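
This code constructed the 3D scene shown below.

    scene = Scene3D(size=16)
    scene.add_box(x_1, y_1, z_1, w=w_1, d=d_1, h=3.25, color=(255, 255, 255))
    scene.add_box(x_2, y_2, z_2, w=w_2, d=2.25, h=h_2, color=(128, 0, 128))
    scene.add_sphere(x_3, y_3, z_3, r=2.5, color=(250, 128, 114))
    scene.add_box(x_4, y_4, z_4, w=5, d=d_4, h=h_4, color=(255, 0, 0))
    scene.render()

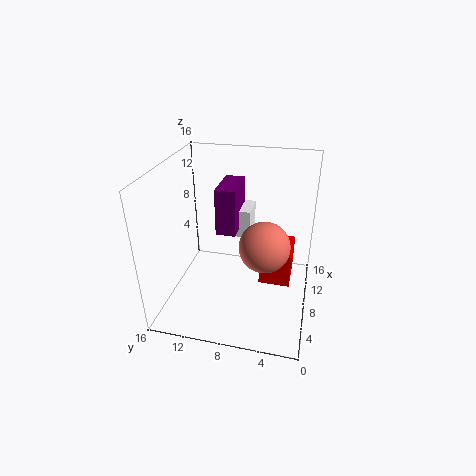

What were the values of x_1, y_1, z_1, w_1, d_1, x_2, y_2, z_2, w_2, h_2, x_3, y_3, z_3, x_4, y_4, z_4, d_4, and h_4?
x_1 = 9.5, y_1 = 7, z_1 = 7.25, w_1 = 3.25, d_1 = 3.25, x_2 = 7.75, y_2 = 8.25, z_2 = 8.25, w_2 = 4.75, h_2 = 5.25, x_3 = 4.5, y_3 = 4.5, z_3 = 9.5, x_4 = 9.5, y_4 = 2, z_4 = 1, d_4 = 3.75, h_4 = 4.25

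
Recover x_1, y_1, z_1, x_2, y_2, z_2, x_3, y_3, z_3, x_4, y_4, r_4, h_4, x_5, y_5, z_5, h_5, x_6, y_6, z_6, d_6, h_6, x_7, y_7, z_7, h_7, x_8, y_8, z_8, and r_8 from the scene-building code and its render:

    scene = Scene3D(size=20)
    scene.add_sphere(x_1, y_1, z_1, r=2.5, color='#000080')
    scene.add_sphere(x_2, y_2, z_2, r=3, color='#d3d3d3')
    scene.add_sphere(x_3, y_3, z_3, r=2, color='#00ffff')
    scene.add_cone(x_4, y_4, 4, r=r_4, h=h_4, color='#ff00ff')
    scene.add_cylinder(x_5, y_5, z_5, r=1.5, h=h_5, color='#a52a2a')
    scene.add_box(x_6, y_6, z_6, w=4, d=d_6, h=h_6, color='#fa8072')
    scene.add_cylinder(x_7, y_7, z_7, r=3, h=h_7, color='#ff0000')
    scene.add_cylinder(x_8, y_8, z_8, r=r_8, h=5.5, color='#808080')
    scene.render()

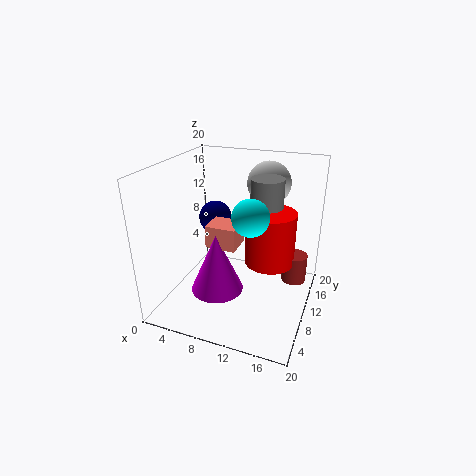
x_1 = 4.5; y_1 = 14.5; z_1 = 10.5; x_2 = 13; y_2 = 14; z_2 = 17; x_3 = 14.5; y_3 = 2; z_3 = 17; x_4 = 8.5; y_4 = 6; r_4 = 3.5; h_4 = 8; x_5 = 18.5; y_5 = 7.5; z_5 = 7; h_5 = 3.5; x_6 = 7; y_6 = 6; z_6 = 10; d_6 = 3.5; h_6 = 3; x_7 = 15.5; y_7 = 6.5; z_7 = 9.5; h_7 = 6.5; x_8 = 14.5; y_8 = 8; z_8 = 14; r_8 = 2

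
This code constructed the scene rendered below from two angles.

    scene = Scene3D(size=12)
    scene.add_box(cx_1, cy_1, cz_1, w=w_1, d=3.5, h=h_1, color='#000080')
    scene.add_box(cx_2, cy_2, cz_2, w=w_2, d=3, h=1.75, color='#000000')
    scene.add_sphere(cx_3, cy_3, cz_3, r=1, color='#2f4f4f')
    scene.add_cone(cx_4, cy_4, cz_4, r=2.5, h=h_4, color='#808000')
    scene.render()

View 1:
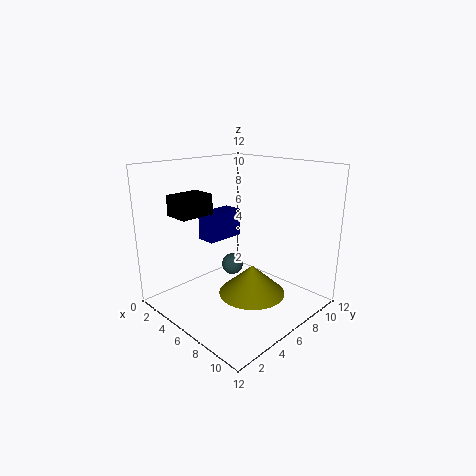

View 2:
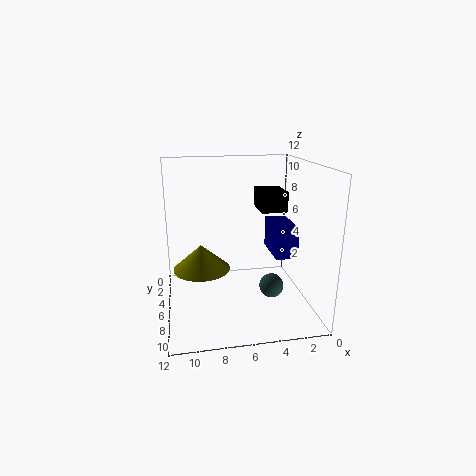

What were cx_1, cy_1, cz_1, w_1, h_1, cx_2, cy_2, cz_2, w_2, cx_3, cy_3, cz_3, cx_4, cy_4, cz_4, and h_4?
cx_1 = 1.75
cy_1 = 5.25
cz_1 = 5
w_1 = 1.75
h_1 = 2.5
cx_2 = 1.5
cy_2 = 2.25
cz_2 = 7.75
w_2 = 2.25
cx_3 = 3.5
cy_3 = 7.75
cz_3 = 2.25
cx_4 = 9
cy_4 = 4.5
cz_4 = 2.75
h_4 = 2.25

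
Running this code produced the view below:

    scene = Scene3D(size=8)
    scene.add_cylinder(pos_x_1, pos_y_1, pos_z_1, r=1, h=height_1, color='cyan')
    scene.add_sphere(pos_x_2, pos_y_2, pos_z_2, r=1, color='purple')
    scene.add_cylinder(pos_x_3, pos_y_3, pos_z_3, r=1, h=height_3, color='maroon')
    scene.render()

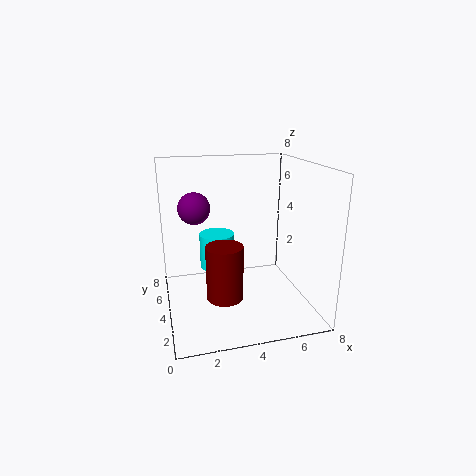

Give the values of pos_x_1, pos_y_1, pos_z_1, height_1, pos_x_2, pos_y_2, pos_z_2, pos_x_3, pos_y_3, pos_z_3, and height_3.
pos_x_1 = 3
pos_y_1 = 5
pos_z_1 = 2
height_1 = 2
pos_x_2 = 2
pos_y_2 = 7
pos_z_2 = 5
pos_x_3 = 3
pos_y_3 = 3
pos_z_3 = 1
height_3 = 3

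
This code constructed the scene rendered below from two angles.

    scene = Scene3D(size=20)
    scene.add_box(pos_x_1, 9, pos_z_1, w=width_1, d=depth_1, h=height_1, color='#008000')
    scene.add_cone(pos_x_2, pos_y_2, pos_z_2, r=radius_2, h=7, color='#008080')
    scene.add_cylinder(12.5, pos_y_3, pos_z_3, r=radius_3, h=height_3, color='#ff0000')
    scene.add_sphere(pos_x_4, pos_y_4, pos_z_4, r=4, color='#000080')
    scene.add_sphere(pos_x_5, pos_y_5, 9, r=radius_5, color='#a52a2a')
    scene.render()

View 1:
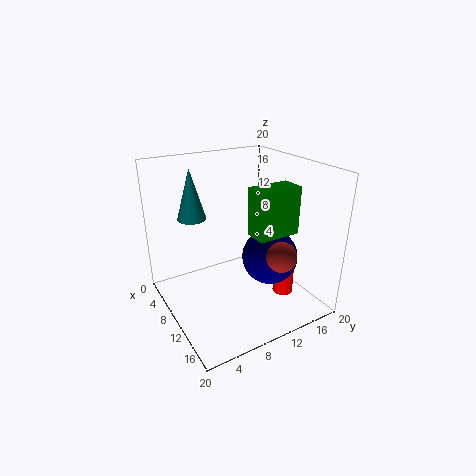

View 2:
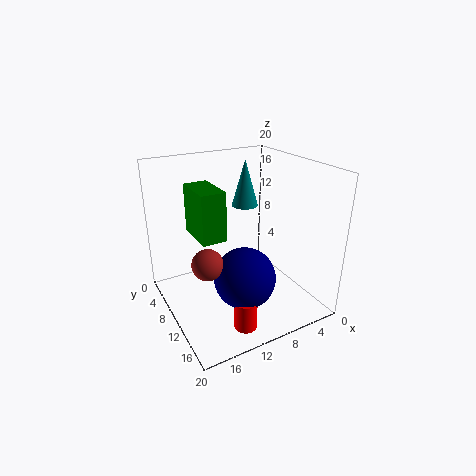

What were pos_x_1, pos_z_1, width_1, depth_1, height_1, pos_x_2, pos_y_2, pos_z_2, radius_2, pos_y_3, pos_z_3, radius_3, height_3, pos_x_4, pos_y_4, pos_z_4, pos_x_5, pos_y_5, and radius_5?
pos_x_1 = 14
pos_z_1 = 12.5
width_1 = 3
depth_1 = 5.5
height_1 = 6
pos_x_2 = 6
pos_y_2 = 5
pos_z_2 = 12.5
radius_2 = 2
pos_y_3 = 16.5
pos_z_3 = 0.5
radius_3 = 1.5
height_3 = 4
pos_x_4 = 11.5
pos_y_4 = 14.5
pos_z_4 = 6.5
pos_x_5 = 16
pos_y_5 = 13
radius_5 = 2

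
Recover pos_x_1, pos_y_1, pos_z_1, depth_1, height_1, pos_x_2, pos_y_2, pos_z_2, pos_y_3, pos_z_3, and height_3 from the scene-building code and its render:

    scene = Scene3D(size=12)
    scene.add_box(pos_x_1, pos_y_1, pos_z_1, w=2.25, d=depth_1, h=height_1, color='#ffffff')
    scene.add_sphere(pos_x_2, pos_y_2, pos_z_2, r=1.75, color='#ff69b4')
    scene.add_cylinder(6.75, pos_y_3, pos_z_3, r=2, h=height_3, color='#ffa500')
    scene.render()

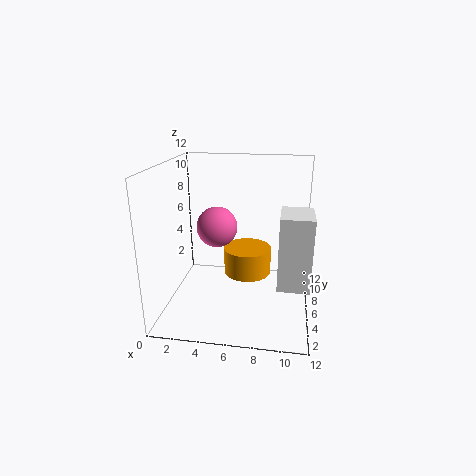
pos_x_1 = 9.5, pos_y_1 = 1, pos_z_1 = 4.25, depth_1 = 3, height_1 = 5.25, pos_x_2 = 4, pos_y_2 = 7, pos_z_2 = 6.5, pos_y_3 = 6.5, pos_z_3 = 2.75, height_3 = 2.25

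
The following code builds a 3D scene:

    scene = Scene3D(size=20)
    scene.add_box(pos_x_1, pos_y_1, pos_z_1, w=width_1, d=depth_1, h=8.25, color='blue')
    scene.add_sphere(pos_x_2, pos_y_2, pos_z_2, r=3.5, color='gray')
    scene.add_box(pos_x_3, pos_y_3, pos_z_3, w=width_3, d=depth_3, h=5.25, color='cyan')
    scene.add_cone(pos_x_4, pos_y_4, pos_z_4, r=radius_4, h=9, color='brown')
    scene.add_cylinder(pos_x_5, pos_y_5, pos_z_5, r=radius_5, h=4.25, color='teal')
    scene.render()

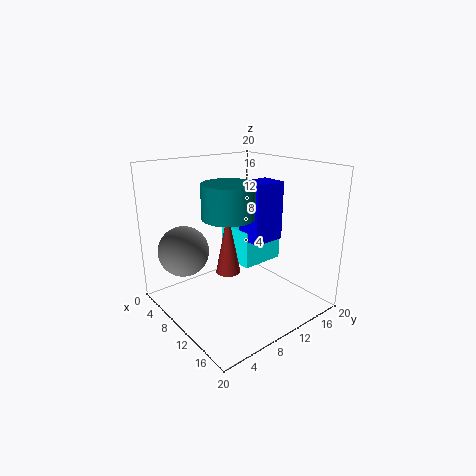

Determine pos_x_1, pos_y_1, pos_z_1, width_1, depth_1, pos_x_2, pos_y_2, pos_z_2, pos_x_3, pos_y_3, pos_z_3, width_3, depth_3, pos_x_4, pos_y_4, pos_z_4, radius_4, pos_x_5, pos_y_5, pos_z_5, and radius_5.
pos_x_1 = 8.75, pos_y_1 = 11.25, pos_z_1 = 9.25, width_1 = 3.75, depth_1 = 4.75, pos_x_2 = 5.75, pos_y_2 = 3.75, pos_z_2 = 8.25, pos_x_3 = 4.75, pos_y_3 = 11, pos_z_3 = 5.25, width_3 = 6, depth_3 = 6.5, pos_x_4 = 9, pos_y_4 = 9, pos_z_4 = 4.75, radius_4 = 1.75, pos_x_5 = 12.5, pos_y_5 = 6.5, pos_z_5 = 14.25, radius_5 = 3.25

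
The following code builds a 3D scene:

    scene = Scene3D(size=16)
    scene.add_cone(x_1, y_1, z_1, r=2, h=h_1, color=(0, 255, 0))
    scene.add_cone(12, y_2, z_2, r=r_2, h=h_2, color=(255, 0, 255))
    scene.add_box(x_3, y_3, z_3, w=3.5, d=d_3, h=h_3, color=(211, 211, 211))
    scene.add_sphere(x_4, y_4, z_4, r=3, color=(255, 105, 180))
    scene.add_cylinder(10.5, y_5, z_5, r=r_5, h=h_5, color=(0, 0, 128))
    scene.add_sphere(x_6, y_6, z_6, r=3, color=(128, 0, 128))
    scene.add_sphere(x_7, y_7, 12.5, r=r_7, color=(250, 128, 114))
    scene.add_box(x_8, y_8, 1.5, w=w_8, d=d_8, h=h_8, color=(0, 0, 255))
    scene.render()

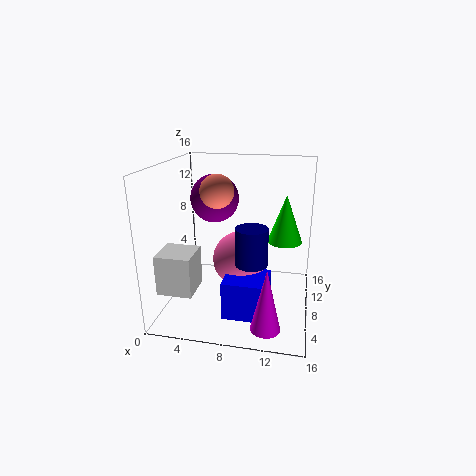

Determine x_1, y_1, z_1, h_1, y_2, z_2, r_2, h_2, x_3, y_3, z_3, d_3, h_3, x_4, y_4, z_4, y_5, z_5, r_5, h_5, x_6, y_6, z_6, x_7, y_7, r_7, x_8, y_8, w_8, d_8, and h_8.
x_1 = 13, y_1 = 10.5, z_1 = 7, h_1 = 5.5, y_2 = 2, z_2 = 1, r_2 = 1.5, h_2 = 6.5, x_3 = 1.5, y_3 = 0.5, z_3 = 4.5, d_3 = 3.5, h_3 = 4, x_4 = 8.5, y_4 = 7, z_4 = 6, y_5 = 2, z_5 = 8, r_5 = 1.5, h_5 = 3.5, x_6 = 4, y_6 = 13, z_6 = 11, x_7 = 5, y_7 = 10.5, r_7 = 2, x_8 = 7.5, y_8 = 2, w_8 = 4.5, d_8 = 4, h_8 = 4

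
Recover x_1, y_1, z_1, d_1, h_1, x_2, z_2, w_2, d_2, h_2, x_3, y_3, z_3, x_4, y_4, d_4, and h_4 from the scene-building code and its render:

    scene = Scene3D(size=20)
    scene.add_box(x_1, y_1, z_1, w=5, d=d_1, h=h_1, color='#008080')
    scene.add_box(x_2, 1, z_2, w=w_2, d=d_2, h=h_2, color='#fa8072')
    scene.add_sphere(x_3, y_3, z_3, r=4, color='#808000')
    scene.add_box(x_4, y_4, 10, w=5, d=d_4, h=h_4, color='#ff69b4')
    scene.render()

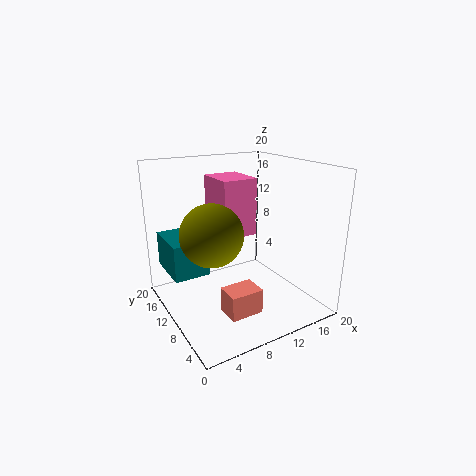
x_1 = 1
y_1 = 11
z_1 = 5
d_1 = 7
h_1 = 5
x_2 = 4
z_2 = 4
w_2 = 4
d_2 = 3
h_2 = 3
x_3 = 5
y_3 = 8
z_3 = 12
x_4 = 8
y_4 = 10
d_4 = 6
h_4 = 8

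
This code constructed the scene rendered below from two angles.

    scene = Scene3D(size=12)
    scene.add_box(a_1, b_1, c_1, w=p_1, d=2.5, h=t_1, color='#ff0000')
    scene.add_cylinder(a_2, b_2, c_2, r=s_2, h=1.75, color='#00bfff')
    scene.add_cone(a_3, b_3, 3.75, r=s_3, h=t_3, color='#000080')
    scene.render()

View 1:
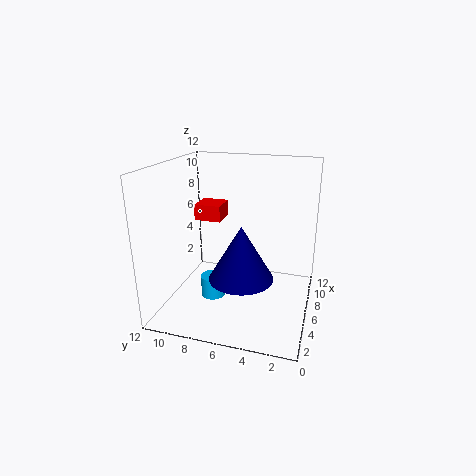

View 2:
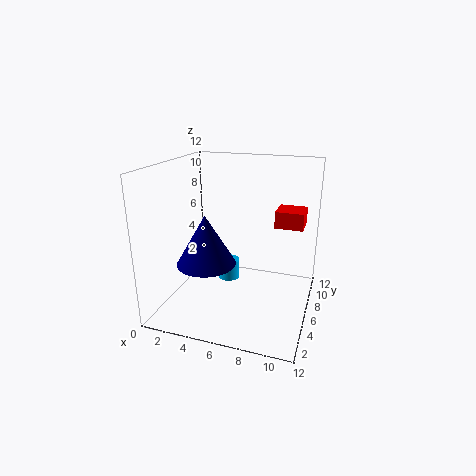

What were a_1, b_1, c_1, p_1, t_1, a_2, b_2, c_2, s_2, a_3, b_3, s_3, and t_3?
a_1 = 8.5, b_1 = 8.5, c_1 = 6.25, p_1 = 2.5, t_1 = 1.5, a_2 = 4.5, b_2 = 7.75, c_2 = 1.25, s_2 = 1, a_3 = 3.5, b_3 = 5, s_3 = 2.5, t_3 = 4.25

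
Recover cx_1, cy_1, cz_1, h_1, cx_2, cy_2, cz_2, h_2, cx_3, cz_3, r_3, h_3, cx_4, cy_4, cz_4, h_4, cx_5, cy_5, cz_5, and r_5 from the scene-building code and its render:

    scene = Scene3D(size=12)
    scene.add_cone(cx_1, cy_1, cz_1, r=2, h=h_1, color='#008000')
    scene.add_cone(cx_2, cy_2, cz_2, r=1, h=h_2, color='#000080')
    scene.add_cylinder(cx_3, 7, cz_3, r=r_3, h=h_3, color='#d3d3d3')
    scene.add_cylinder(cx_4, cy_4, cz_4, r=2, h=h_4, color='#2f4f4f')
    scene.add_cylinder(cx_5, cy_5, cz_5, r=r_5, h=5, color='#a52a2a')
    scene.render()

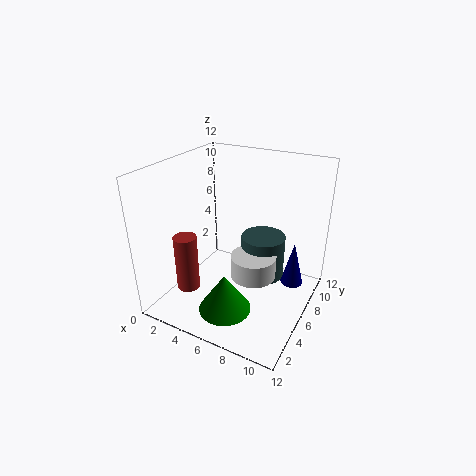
cx_1 = 7
cy_1 = 2
cz_1 = 2
h_1 = 3
cx_2 = 10
cy_2 = 9
cz_2 = 1
h_2 = 4
cx_3 = 7
cz_3 = 2
r_3 = 2
h_3 = 2
cx_4 = 7
cy_4 = 9
cz_4 = 1
h_4 = 4
cx_5 = 2
cy_5 = 4
cz_5 = 1
r_5 = 1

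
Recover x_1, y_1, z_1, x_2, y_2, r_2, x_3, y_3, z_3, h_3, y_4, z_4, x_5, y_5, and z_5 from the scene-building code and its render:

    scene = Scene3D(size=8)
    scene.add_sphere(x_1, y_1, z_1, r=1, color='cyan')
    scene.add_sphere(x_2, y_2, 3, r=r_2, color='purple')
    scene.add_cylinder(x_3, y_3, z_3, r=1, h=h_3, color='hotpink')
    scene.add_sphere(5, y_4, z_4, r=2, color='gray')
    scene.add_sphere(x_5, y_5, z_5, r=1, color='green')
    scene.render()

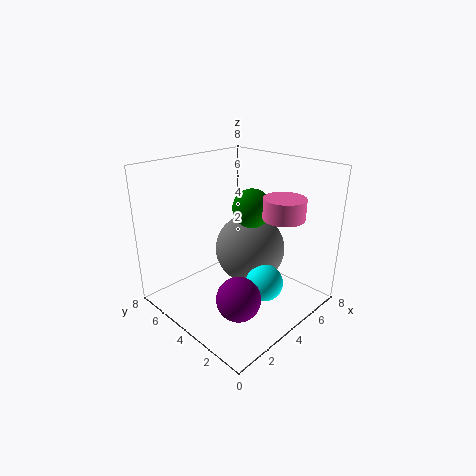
x_1 = 4, y_1 = 2, z_1 = 2, x_2 = 1, y_2 = 1, r_2 = 1, x_3 = 4, y_3 = 1, z_3 = 6, h_3 = 1, y_4 = 4, z_4 = 3, x_5 = 4, y_5 = 3, z_5 = 6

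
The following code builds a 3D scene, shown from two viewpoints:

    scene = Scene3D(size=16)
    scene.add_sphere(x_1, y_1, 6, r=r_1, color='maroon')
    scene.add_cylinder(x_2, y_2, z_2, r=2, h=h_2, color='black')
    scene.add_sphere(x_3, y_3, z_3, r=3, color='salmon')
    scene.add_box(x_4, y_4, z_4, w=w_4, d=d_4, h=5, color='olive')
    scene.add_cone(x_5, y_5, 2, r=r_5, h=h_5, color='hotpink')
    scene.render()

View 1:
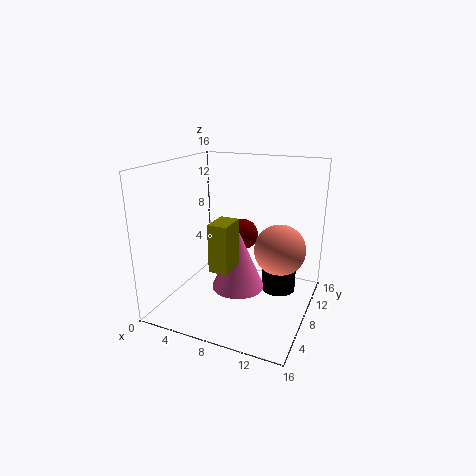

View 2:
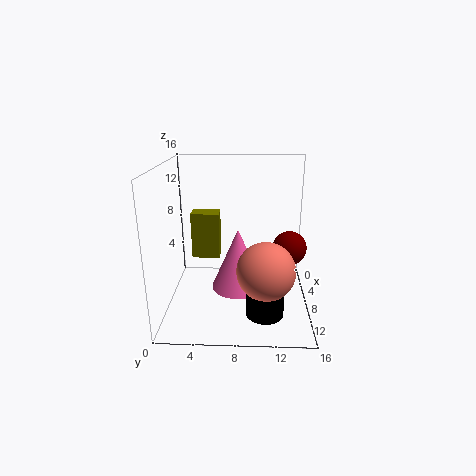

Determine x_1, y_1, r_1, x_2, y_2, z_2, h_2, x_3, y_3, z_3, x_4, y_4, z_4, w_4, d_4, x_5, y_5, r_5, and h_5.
x_1 = 6
y_1 = 14
r_1 = 2
x_2 = 12
y_2 = 11
z_2 = 1
h_2 = 4
x_3 = 12
y_3 = 11
z_3 = 6
x_4 = 7
y_4 = 3
z_4 = 6
w_4 = 2
d_4 = 3
x_5 = 8
y_5 = 8
r_5 = 3
h_5 = 7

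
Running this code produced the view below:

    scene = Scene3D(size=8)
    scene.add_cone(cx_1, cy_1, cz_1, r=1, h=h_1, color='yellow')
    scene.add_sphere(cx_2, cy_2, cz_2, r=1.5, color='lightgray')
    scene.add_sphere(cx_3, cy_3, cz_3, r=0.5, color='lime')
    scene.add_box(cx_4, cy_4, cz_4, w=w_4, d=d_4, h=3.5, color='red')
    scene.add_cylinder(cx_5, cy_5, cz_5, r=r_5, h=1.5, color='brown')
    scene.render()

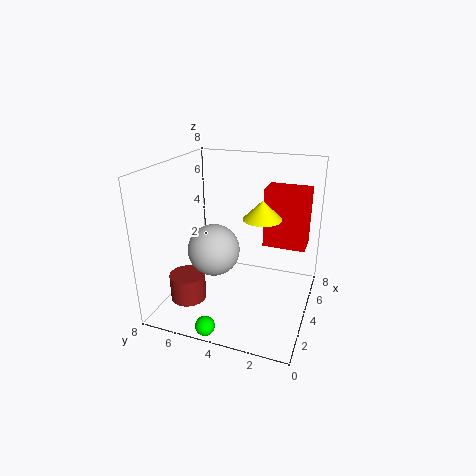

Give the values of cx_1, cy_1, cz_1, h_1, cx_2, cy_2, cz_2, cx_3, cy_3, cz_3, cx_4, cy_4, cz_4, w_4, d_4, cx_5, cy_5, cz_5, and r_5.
cx_1 = 3.5; cy_1 = 2.5; cz_1 = 5.5; h_1 = 1; cx_2 = 4; cy_2 = 5.5; cz_2 = 3; cx_3 = 0.5; cy_3 = 4.5; cz_3 = 0.5; cx_4 = 5.5; cy_4 = 0.5; cz_4 = 3; w_4 = 1.5; d_4 = 2.5; cx_5 = 2.5; cy_5 = 6.5; cz_5 = 0.5; r_5 = 1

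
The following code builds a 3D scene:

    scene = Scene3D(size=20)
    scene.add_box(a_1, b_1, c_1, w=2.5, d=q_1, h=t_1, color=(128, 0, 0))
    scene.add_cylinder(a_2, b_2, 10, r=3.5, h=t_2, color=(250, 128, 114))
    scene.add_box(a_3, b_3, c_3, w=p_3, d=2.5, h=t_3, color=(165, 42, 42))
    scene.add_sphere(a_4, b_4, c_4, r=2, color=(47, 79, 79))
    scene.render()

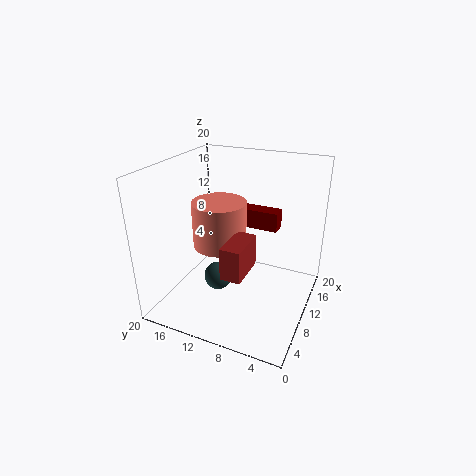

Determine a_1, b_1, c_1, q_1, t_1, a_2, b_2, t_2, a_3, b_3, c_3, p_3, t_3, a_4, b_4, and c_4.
a_1 = 16.5, b_1 = 6.5, c_1 = 8.5, q_1 = 7, t_1 = 3, a_2 = 7.5, b_2 = 11.5, t_2 = 6, a_3 = 1.5, b_3 = 6, c_3 = 9, p_3 = 5, t_3 = 4, a_4 = 8.5, b_4 = 12.5, c_4 = 4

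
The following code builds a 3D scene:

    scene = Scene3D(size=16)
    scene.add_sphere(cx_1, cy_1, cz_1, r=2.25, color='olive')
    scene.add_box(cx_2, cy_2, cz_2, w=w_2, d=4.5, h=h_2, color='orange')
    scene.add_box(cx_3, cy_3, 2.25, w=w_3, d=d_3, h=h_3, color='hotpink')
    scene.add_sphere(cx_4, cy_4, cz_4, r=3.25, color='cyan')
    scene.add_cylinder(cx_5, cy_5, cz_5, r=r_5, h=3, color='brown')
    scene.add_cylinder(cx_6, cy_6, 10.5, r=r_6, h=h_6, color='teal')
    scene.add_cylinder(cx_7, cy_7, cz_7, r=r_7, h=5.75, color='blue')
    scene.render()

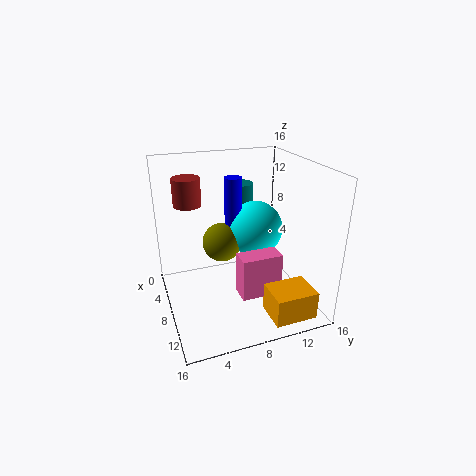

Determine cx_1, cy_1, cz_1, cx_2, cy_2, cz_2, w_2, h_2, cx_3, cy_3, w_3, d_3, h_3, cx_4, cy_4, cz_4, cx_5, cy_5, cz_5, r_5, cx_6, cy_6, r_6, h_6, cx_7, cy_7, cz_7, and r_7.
cx_1 = 6
cy_1 = 6.75
cz_1 = 6.75
cx_2 = 12.5
cy_2 = 9.25
cz_2 = 1.5
w_2 = 3.5
h_2 = 3
cx_3 = 9.5
cy_3 = 7.25
w_3 = 2.25
d_3 = 4.5
h_3 = 4.75
cx_4 = 6.25
cy_4 = 10.75
cz_4 = 8
cx_5 = 6
cy_5 = 3
cz_5 = 11.75
r_5 = 1.5
cx_6 = 4
cy_6 = 9.75
r_6 = 1.5
h_6 = 2.5
cx_7 = 5.75
cy_7 = 8.25
cz_7 = 8.5
r_7 = 1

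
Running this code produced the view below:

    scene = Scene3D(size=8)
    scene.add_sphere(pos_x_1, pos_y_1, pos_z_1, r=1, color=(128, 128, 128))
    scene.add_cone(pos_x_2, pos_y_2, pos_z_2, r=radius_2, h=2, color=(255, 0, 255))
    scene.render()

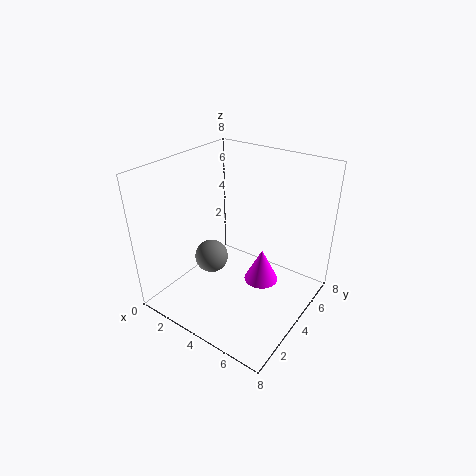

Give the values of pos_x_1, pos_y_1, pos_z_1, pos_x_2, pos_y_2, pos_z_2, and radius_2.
pos_x_1 = 2, pos_y_1 = 4, pos_z_1 = 2, pos_x_2 = 5, pos_y_2 = 5, pos_z_2 = 1, radius_2 = 1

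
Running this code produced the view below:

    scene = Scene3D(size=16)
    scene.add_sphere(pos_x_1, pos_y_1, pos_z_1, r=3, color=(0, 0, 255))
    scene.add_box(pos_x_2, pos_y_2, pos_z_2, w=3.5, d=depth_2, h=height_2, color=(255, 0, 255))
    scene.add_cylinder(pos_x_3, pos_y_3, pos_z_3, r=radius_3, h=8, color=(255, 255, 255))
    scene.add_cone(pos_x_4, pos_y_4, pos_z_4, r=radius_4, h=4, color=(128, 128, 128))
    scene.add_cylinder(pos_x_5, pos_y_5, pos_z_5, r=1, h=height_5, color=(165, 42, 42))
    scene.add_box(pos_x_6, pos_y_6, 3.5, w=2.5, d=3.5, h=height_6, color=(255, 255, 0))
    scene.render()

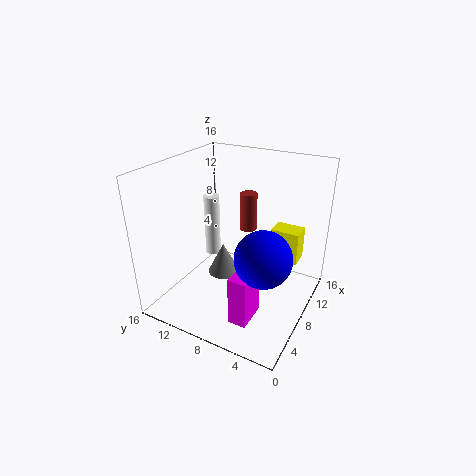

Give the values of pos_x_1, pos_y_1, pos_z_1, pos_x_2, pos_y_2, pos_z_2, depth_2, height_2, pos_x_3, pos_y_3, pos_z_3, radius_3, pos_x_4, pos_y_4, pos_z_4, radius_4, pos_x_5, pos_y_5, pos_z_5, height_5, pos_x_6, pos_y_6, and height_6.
pos_x_1 = 6
pos_y_1 = 4
pos_z_1 = 7.5
pos_x_2 = 3
pos_y_2 = 4.5
pos_z_2 = 0.5
depth_2 = 2
height_2 = 5.5
pos_x_3 = 12
pos_y_3 = 14
pos_z_3 = 2.5
radius_3 = 1
pos_x_4 = 10.5
pos_y_4 = 11.5
pos_z_4 = 1
radius_4 = 2
pos_x_5 = 11.5
pos_y_5 = 8.5
pos_z_5 = 7.5
height_5 = 4.5
pos_x_6 = 12.5
pos_y_6 = 2.5
height_6 = 4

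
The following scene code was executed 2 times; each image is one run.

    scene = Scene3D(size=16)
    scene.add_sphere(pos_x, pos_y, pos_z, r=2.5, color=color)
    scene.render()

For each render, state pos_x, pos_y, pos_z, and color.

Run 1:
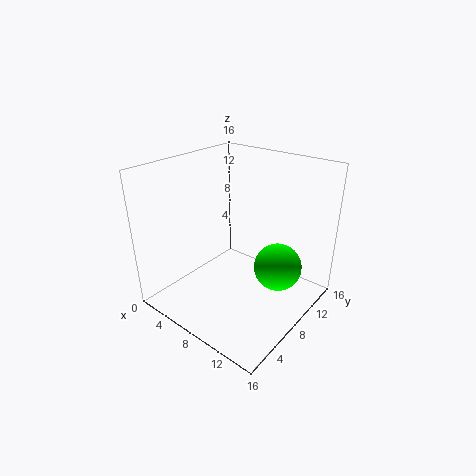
pos_x = 13, pos_y = 8.5, pos_z = 6, color = 'lime'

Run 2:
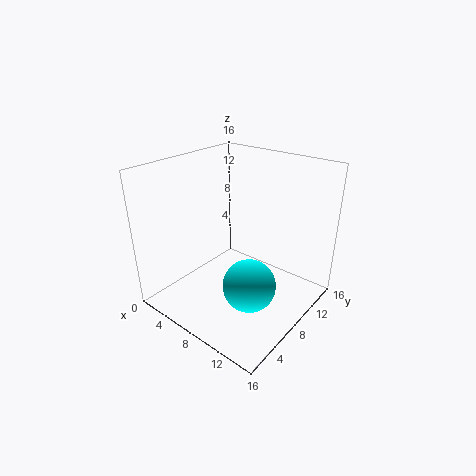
pos_x = 13, pos_y = 3.5, pos_z = 6.5, color = 'cyan'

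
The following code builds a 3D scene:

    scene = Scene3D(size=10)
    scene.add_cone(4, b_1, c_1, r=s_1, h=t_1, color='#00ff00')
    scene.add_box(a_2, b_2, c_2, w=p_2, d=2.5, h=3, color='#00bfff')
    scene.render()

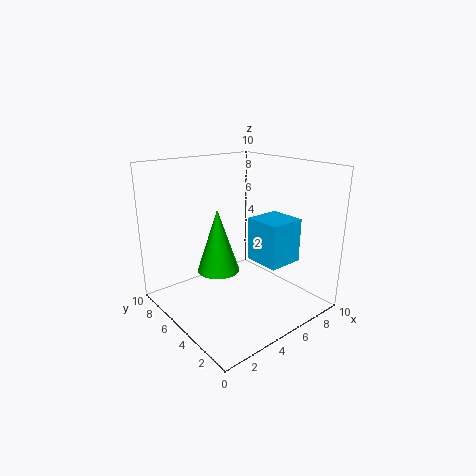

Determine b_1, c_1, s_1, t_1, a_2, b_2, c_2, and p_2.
b_1 = 6; c_1 = 2.5; s_1 = 1.5; t_1 = 4.5; a_2 = 5.5; b_2 = 2; c_2 = 3.5; p_2 = 2.5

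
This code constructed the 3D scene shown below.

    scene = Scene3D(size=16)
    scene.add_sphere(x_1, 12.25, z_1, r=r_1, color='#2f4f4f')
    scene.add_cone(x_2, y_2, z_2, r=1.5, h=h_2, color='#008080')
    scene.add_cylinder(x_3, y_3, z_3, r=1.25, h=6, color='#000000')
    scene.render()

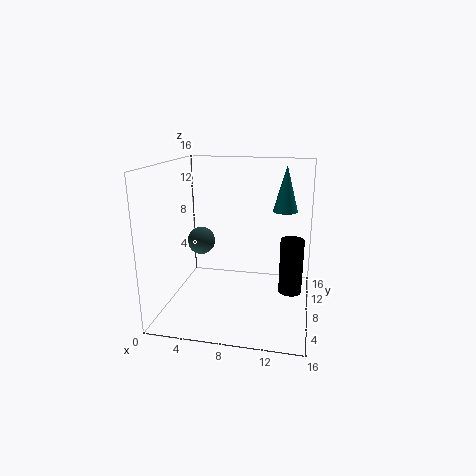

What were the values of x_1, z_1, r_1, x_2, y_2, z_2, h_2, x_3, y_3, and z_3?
x_1 = 2.25, z_1 = 5.75, r_1 = 1.75, x_2 = 12.75, y_2 = 13, z_2 = 10, h_2 = 5.5, x_3 = 14, y_3 = 7.25, z_3 = 2.5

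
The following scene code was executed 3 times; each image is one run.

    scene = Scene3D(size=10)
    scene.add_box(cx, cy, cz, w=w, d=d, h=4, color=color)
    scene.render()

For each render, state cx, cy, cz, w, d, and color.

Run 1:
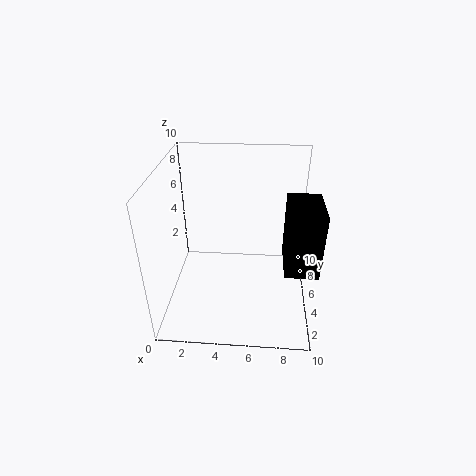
cx = 8, cy = 1, cz = 5, w = 2, d = 3, color = 'black'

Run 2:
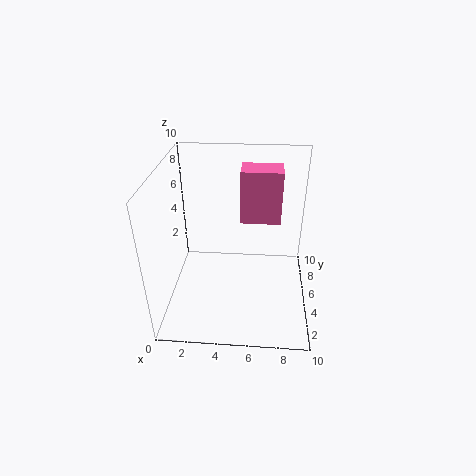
cx = 5, cy = 7, cz = 5, w = 3, d = 2, color = 'hotpink'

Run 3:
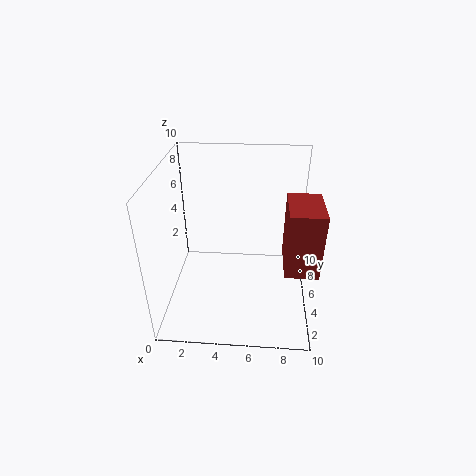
cx = 8, cy = 1, cz = 5, w = 2, d = 3, color = 'brown'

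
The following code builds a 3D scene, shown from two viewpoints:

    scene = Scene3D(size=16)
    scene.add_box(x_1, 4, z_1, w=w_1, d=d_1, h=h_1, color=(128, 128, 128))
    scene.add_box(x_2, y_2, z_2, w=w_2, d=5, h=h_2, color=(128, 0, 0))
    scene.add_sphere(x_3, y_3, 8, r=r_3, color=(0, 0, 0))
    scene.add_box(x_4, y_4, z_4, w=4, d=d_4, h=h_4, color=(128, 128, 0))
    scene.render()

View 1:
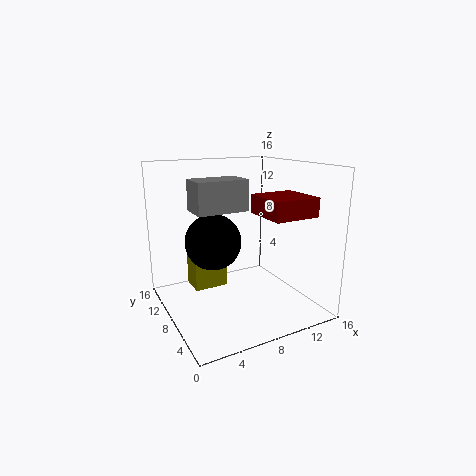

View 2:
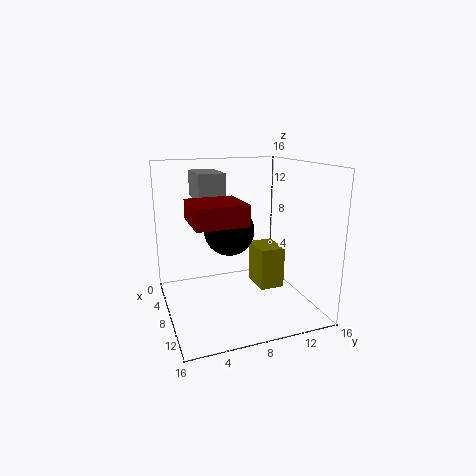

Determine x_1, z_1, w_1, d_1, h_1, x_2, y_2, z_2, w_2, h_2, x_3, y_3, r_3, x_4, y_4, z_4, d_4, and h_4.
x_1 = 2; z_1 = 12; w_1 = 5; d_1 = 3; h_1 = 3; x_2 = 9; y_2 = 2; z_2 = 11; w_2 = 5; h_2 = 2; x_3 = 5; y_3 = 8; r_3 = 3; x_4 = 4; y_4 = 11; z_4 = 1; d_4 = 3; h_4 = 5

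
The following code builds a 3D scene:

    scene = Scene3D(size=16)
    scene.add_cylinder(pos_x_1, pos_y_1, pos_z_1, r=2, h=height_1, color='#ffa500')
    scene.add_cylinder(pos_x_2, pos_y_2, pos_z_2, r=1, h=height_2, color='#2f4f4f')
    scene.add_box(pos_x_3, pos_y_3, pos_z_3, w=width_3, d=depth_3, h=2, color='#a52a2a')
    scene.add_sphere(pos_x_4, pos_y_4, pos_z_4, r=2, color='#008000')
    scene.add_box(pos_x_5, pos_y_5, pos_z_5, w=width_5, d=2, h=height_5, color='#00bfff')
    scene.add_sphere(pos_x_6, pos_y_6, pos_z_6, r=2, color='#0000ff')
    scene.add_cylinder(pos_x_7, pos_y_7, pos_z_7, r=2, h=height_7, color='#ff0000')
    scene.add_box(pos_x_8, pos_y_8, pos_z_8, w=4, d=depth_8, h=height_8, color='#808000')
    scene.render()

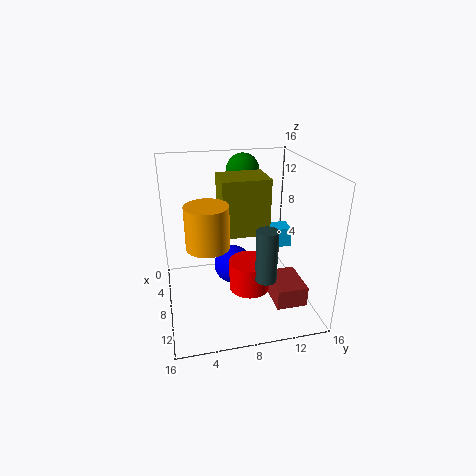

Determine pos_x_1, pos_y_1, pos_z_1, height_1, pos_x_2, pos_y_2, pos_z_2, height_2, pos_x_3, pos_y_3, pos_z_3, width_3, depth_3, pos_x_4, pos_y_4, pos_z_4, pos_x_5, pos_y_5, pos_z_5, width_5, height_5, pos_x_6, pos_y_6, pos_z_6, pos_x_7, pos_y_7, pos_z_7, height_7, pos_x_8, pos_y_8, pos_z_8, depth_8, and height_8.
pos_x_1 = 13, pos_y_1 = 4, pos_z_1 = 10, height_1 = 4, pos_x_2 = 15, pos_y_2 = 9, pos_z_2 = 7, height_2 = 5, pos_x_3 = 12, pos_y_3 = 10, pos_z_3 = 4, width_3 = 4, depth_3 = 3, pos_x_4 = 2, pos_y_4 = 10, pos_z_4 = 14, pos_x_5 = 9, pos_y_5 = 11, pos_z_5 = 8, width_5 = 2, height_5 = 2, pos_x_6 = 10, pos_y_6 = 7, pos_z_6 = 6, pos_x_7 = 13, pos_y_7 = 8, pos_z_7 = 5, height_7 = 3, pos_x_8 = 6, pos_y_8 = 6, pos_z_8 = 9, depth_8 = 5, height_8 = 6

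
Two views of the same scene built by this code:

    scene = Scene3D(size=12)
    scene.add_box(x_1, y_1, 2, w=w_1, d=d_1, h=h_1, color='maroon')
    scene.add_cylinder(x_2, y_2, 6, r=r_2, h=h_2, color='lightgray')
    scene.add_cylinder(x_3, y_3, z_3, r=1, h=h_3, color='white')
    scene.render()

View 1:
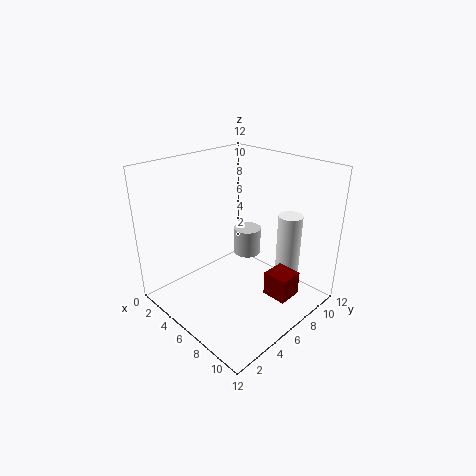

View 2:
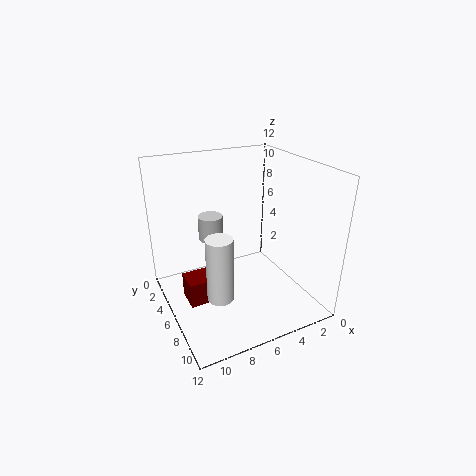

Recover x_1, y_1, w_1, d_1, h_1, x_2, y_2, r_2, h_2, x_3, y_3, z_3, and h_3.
x_1 = 9
y_1 = 6
w_1 = 2
d_1 = 2
h_1 = 2
x_2 = 8
y_2 = 5
r_2 = 1
h_2 = 2
x_3 = 9
y_3 = 9
z_3 = 3
h_3 = 5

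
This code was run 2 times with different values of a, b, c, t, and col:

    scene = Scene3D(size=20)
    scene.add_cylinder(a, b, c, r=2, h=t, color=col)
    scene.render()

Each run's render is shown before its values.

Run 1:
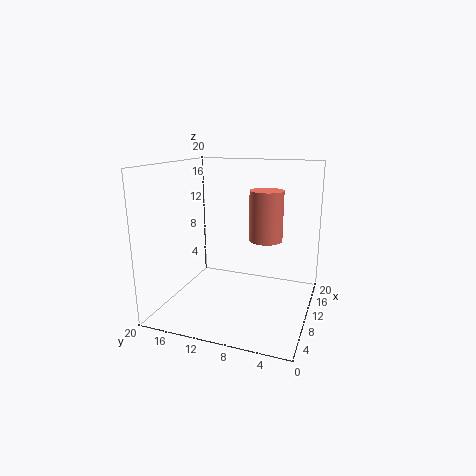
a = 6, b = 5, c = 11.5, t = 6, col = 'salmon'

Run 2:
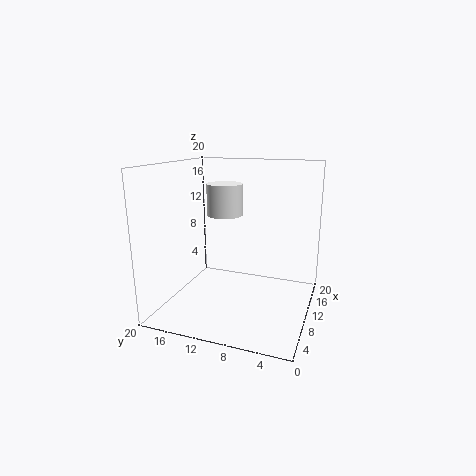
a = 3, b = 9, c = 15, t = 3.5, col = 'white'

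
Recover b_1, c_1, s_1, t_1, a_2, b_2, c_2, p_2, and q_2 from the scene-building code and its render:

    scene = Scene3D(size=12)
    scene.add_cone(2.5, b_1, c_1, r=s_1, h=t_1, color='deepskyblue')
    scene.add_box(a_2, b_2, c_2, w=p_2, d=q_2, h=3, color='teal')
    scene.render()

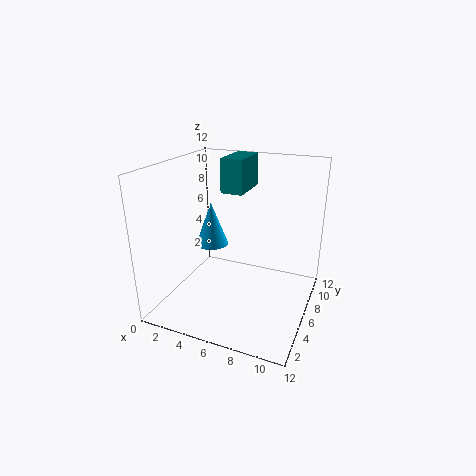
b_1 = 8, c_1 = 4, s_1 = 1.5, t_1 = 4, a_2 = 3.5, b_2 = 8, c_2 = 9, p_2 = 2, q_2 = 4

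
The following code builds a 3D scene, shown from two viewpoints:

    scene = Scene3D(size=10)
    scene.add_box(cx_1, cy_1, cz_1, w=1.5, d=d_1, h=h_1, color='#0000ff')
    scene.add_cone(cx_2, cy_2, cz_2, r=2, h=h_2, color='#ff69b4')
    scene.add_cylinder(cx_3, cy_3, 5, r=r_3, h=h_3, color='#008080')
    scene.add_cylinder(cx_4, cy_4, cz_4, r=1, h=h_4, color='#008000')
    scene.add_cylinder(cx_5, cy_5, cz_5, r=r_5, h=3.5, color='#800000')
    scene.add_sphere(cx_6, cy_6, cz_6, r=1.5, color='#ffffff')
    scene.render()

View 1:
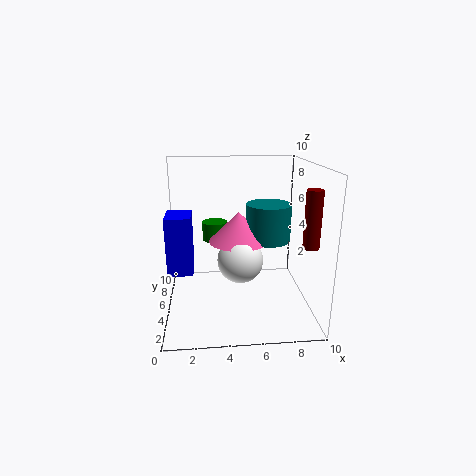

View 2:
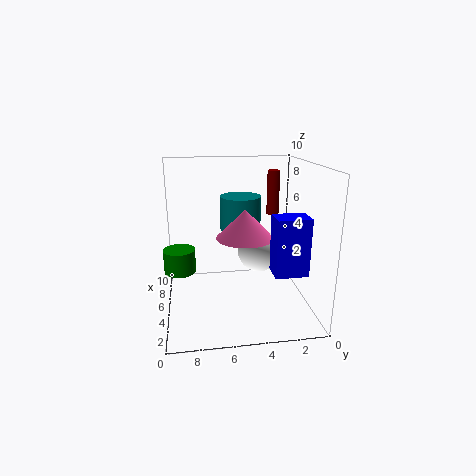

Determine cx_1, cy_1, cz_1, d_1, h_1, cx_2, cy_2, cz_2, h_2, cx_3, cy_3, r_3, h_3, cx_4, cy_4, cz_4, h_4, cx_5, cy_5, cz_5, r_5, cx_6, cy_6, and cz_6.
cx_1 = 0.5; cy_1 = 1.5; cz_1 = 4; d_1 = 2; h_1 = 3.5; cx_2 = 5; cy_2 = 4.5; cz_2 = 5; h_2 = 2; cx_3 = 7; cy_3 = 4.5; r_3 = 1.5; h_3 = 2.5; cx_4 = 3.5; cy_4 = 9; cz_4 = 3.5; h_4 = 1.5; cx_5 = 9; cy_5 = 1.5; cz_5 = 5.5; r_5 = 0.5; cx_6 = 5; cy_6 = 3.5; cz_6 = 4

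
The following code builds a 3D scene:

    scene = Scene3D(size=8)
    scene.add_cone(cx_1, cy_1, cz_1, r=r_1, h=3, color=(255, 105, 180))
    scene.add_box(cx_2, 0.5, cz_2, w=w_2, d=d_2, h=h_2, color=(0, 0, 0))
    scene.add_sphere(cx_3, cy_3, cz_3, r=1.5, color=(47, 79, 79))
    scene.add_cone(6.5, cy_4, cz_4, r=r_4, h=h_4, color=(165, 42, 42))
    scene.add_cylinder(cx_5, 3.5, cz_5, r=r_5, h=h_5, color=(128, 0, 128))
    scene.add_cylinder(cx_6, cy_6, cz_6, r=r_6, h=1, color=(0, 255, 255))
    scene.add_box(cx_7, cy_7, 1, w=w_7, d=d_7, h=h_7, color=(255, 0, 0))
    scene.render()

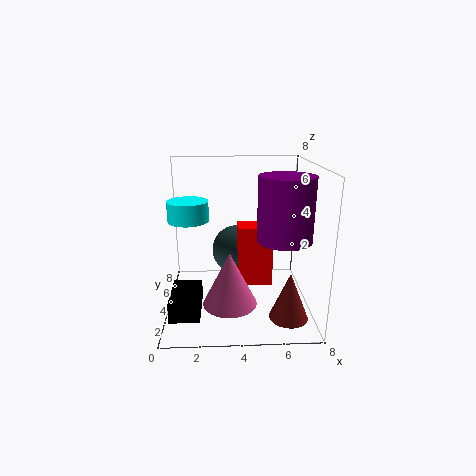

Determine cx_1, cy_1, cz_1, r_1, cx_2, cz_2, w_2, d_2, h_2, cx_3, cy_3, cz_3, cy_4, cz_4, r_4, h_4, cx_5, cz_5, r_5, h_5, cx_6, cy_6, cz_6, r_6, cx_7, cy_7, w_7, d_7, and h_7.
cx_1 = 3.5, cy_1 = 3, cz_1 = 0.5, r_1 = 1.5, cx_2 = 0.5, cz_2 = 1, w_2 = 1.5, d_2 = 2.5, h_2 = 1, cx_3 = 4, cy_3 = 6, cz_3 = 2.5, cy_4 = 1.5, cz_4 = 0.5, r_4 = 1, h_4 = 2.5, cx_5 = 6.5, cz_5 = 4, r_5 = 1.5, h_5 = 3.5, cx_6 = 1.5, cy_6 = 2.5, cz_6 = 5.5, r_6 = 1, cx_7 = 4, cy_7 = 4, w_7 = 2, d_7 = 1.5, h_7 = 3.5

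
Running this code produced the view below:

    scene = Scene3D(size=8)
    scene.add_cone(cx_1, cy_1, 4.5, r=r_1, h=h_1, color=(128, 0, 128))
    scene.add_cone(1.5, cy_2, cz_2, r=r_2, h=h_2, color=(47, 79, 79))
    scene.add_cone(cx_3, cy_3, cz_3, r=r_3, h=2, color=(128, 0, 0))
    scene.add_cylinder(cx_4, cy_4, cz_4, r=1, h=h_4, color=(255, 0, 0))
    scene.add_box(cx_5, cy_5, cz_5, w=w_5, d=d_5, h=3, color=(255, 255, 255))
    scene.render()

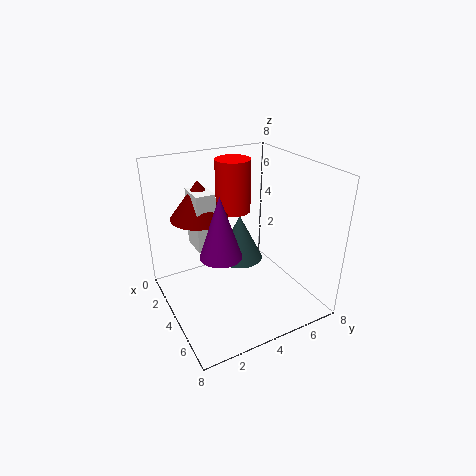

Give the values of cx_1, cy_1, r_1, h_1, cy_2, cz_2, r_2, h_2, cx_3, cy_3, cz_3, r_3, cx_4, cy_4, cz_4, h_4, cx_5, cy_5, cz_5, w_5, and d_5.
cx_1 = 6; cy_1 = 2; r_1 = 1; h_1 = 3; cy_2 = 5.5; cz_2 = 1; r_2 = 1.5; h_2 = 3; cx_3 = 3.5; cy_3 = 2; cz_3 = 5.5; r_3 = 1.5; cx_4 = 2.5; cy_4 = 4.5; cz_4 = 5; h_4 = 3; cx_5 = 3; cy_5 = 1.5; cz_5 = 4; w_5 = 1.5; d_5 = 1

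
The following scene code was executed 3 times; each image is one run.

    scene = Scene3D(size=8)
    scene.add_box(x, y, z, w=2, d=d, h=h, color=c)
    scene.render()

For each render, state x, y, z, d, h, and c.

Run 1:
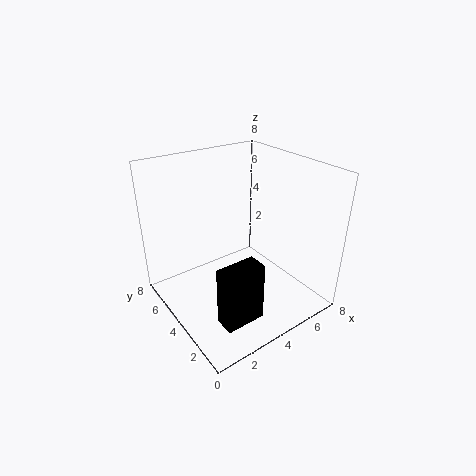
x = 1, y = 0.5, z = 1.5, d = 1, h = 3, c = 'black'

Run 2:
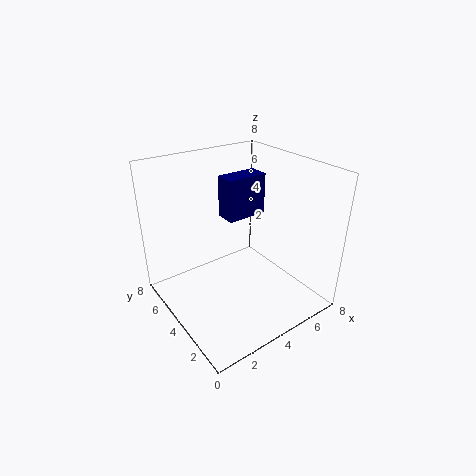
x = 2.5, y = 2.5, z = 6, d = 1, h = 2, c = 'navy'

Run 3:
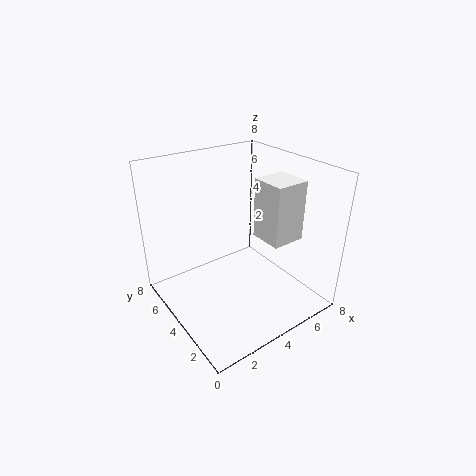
x = 5.5, y = 2.5, z = 3.5, d = 2, h = 3.5, c = 'white'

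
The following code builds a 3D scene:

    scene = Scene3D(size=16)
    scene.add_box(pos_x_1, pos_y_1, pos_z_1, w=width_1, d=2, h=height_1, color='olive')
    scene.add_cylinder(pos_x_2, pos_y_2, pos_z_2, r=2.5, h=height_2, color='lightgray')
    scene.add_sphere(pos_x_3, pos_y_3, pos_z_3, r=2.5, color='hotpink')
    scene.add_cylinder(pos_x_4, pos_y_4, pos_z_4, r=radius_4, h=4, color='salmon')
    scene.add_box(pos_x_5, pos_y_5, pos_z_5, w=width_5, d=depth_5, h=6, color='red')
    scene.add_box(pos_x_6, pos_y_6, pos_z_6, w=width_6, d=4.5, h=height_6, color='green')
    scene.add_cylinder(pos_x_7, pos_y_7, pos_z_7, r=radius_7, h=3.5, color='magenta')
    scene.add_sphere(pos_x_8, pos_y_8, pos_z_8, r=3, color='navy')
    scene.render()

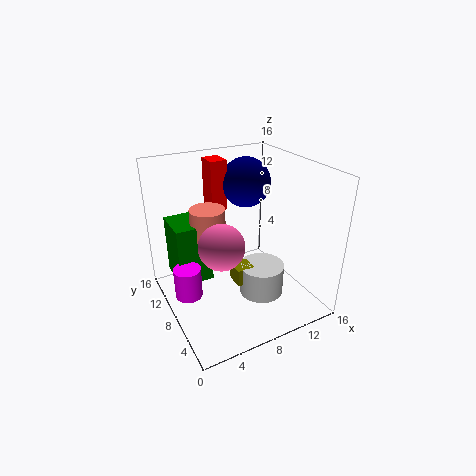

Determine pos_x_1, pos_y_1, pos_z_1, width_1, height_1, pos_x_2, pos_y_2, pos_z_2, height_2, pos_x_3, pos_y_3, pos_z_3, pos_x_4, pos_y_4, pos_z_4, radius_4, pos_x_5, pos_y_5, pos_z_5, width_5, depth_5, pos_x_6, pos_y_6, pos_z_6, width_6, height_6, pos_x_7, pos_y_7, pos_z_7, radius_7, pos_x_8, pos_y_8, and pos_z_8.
pos_x_1 = 7; pos_y_1 = 6; pos_z_1 = 3; width_1 = 2; height_1 = 2; pos_x_2 = 10; pos_y_2 = 6; pos_z_2 = 1.5; height_2 = 3.5; pos_x_3 = 5.5; pos_y_3 = 7; pos_z_3 = 8; pos_x_4 = 5.5; pos_y_4 = 10.5; pos_z_4 = 7; radius_4 = 2; pos_x_5 = 7; pos_y_5 = 12.5; pos_z_5 = 9.5; width_5 = 2; depth_5 = 2.5; pos_x_6 = 1.5; pos_y_6 = 9.5; pos_z_6 = 2.5; width_6 = 4; height_6 = 7; pos_x_7 = 2; pos_y_7 = 8.5; pos_z_7 = 2; radius_7 = 1.5; pos_x_8 = 11.5; pos_y_8 = 12.5; pos_z_8 = 12.5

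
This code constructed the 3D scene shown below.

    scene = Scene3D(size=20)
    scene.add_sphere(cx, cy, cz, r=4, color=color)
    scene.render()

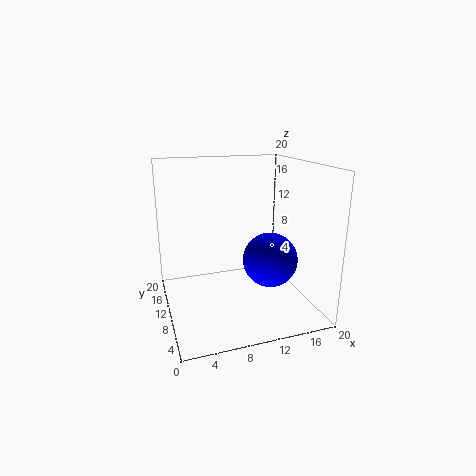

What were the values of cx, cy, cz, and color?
cx = 15
cy = 10
cz = 6
color = 'blue'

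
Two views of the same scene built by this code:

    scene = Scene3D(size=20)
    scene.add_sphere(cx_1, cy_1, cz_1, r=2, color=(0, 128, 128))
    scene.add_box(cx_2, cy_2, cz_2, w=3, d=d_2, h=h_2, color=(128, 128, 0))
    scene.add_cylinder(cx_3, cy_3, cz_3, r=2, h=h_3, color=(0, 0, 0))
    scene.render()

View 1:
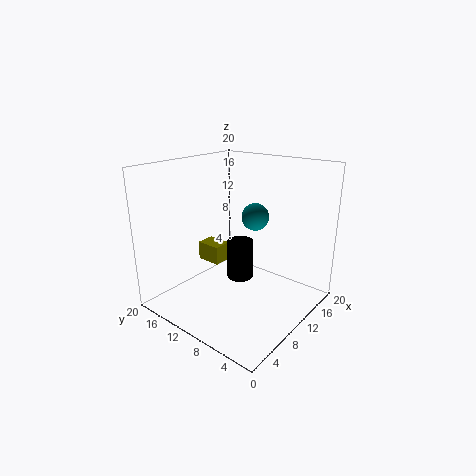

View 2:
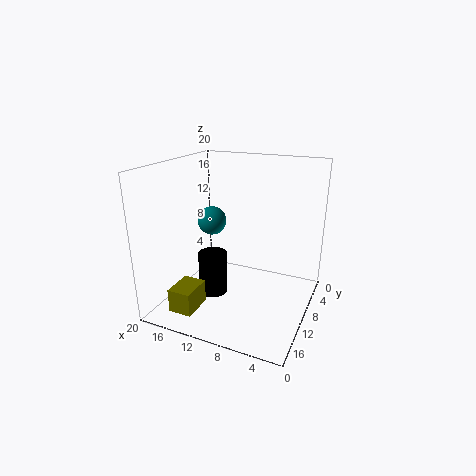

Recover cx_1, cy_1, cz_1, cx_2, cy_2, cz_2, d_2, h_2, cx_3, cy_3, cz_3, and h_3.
cx_1 = 14
cy_1 = 10
cz_1 = 12
cx_2 = 12
cy_2 = 16
cz_2 = 3
d_2 = 4
h_2 = 3
cx_3 = 13
cy_3 = 12
cz_3 = 2
h_3 = 6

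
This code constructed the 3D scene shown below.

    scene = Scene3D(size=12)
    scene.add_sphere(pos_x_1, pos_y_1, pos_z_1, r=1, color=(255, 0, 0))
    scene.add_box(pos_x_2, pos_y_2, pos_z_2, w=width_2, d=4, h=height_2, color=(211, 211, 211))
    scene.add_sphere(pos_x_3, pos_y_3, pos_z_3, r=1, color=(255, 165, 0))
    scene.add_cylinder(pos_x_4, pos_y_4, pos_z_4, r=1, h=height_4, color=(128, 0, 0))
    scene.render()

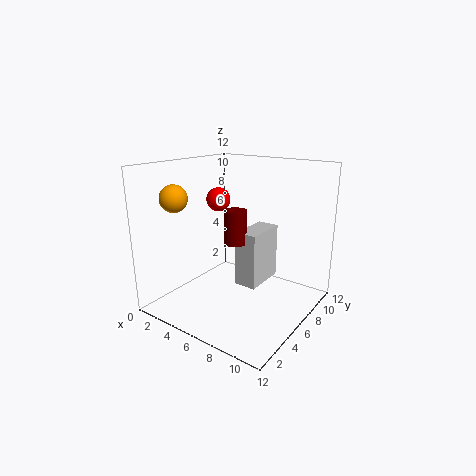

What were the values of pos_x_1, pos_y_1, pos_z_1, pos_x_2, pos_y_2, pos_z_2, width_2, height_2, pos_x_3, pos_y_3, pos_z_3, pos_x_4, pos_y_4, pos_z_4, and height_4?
pos_x_1 = 4
pos_y_1 = 6
pos_z_1 = 9
pos_x_2 = 5
pos_y_2 = 7
pos_z_2 = 1
width_2 = 2
height_2 = 5
pos_x_3 = 4
pos_y_3 = 1
pos_z_3 = 10
pos_x_4 = 5
pos_y_4 = 7
pos_z_4 = 5
height_4 = 3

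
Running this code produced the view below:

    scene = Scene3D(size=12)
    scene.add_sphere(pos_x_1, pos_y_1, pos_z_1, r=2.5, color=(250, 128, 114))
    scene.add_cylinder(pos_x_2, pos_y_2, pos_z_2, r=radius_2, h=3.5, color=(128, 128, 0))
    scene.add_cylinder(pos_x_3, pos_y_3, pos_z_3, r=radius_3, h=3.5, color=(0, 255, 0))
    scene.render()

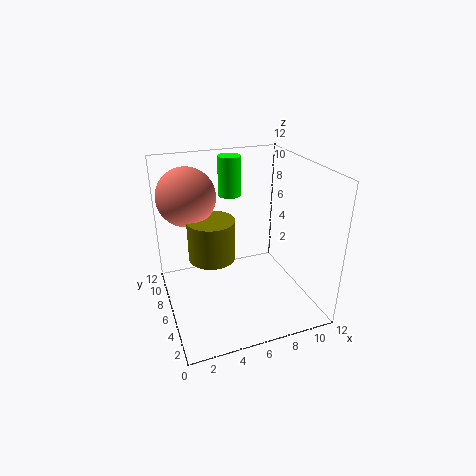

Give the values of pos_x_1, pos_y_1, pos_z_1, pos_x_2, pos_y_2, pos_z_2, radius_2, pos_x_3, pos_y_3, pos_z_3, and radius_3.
pos_x_1 = 2.5
pos_y_1 = 9
pos_z_1 = 9
pos_x_2 = 4
pos_y_2 = 7
pos_z_2 = 4
radius_2 = 2
pos_x_3 = 6.5
pos_y_3 = 9.5
pos_z_3 = 8.5
radius_3 = 1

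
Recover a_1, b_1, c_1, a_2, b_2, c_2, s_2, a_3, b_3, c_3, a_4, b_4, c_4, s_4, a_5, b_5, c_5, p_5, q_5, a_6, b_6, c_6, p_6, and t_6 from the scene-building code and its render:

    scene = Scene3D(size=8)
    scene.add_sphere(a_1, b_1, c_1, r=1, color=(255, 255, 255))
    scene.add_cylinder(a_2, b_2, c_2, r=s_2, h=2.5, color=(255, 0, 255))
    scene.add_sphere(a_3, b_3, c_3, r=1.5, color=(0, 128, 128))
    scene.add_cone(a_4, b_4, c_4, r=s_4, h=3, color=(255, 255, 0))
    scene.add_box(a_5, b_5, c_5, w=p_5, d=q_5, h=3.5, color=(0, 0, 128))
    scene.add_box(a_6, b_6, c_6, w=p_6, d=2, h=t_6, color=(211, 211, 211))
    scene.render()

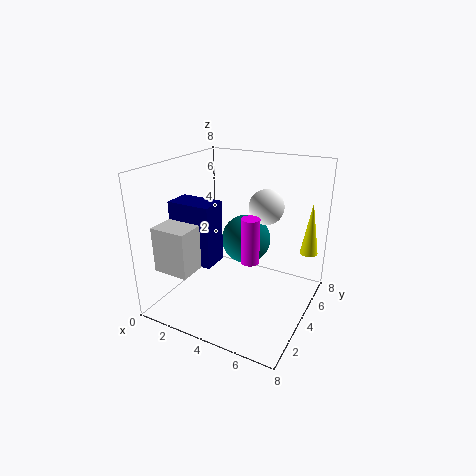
a_1 = 5; b_1 = 5.5; c_1 = 5.5; a_2 = 5; b_2 = 3.5; c_2 = 3; s_2 = 0.5; a_3 = 3.5; b_3 = 6; c_3 = 3; a_4 = 7.5; b_4 = 6; c_4 = 3; s_4 = 0.5; a_5 = 0.5; b_5 = 2.5; c_5 = 2.5; p_5 = 2.5; q_5 = 1.5; a_6 = 0.5; b_6 = 1; c_6 = 2.5; p_6 = 2; t_6 = 2.5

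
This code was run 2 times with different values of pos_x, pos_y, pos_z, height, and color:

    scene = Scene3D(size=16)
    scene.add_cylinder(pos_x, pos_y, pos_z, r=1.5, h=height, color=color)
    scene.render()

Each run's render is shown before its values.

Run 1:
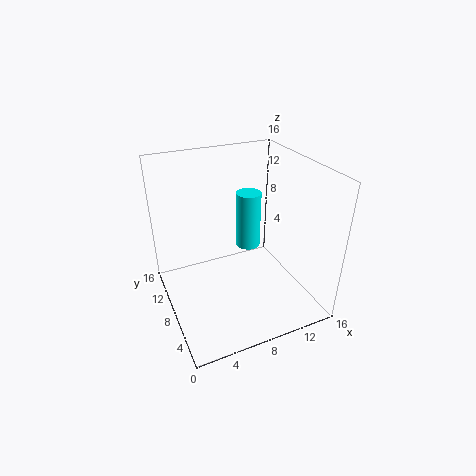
pos_x = 11, pos_y = 11.5, pos_z = 4.5, height = 7, color = 'cyan'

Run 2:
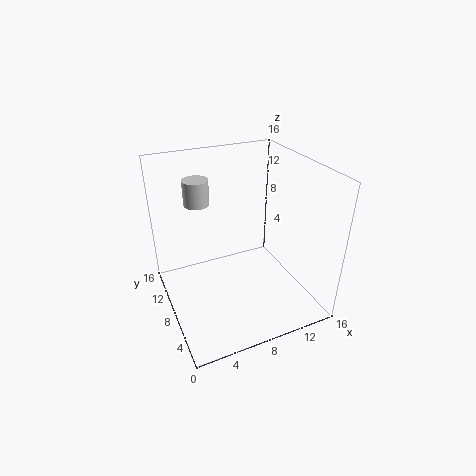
pos_x = 5, pos_y = 13, pos_z = 10.5, height = 3, color = 'lightgray'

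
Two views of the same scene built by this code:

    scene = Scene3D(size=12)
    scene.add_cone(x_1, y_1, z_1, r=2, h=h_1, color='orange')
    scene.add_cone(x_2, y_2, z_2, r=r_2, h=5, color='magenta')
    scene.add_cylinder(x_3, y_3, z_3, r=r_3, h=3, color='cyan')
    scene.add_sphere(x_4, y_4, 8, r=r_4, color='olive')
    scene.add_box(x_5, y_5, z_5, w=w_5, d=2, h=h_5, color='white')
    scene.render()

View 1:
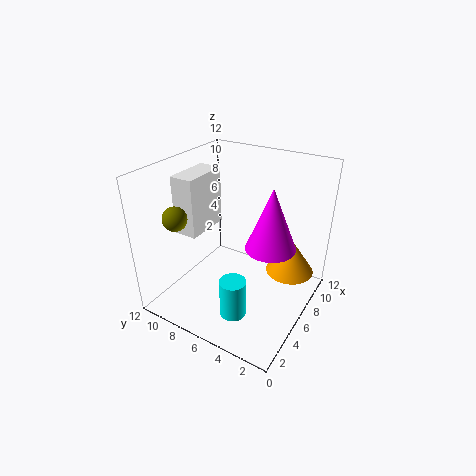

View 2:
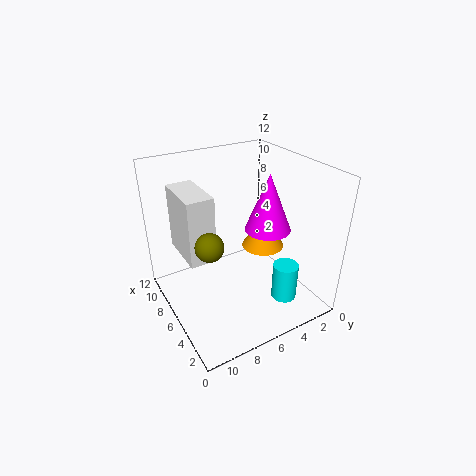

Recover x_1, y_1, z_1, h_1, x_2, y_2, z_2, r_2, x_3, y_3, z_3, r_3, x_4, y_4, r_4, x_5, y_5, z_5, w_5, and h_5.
x_1 = 8; y_1 = 2; z_1 = 3; h_1 = 3; x_2 = 6; y_2 = 3; z_2 = 6; r_2 = 2; x_3 = 2; y_3 = 4; z_3 = 2; r_3 = 1; x_4 = 3; y_4 = 10; r_4 = 1; x_5 = 4; y_5 = 9; z_5 = 6; w_5 = 4; h_5 = 5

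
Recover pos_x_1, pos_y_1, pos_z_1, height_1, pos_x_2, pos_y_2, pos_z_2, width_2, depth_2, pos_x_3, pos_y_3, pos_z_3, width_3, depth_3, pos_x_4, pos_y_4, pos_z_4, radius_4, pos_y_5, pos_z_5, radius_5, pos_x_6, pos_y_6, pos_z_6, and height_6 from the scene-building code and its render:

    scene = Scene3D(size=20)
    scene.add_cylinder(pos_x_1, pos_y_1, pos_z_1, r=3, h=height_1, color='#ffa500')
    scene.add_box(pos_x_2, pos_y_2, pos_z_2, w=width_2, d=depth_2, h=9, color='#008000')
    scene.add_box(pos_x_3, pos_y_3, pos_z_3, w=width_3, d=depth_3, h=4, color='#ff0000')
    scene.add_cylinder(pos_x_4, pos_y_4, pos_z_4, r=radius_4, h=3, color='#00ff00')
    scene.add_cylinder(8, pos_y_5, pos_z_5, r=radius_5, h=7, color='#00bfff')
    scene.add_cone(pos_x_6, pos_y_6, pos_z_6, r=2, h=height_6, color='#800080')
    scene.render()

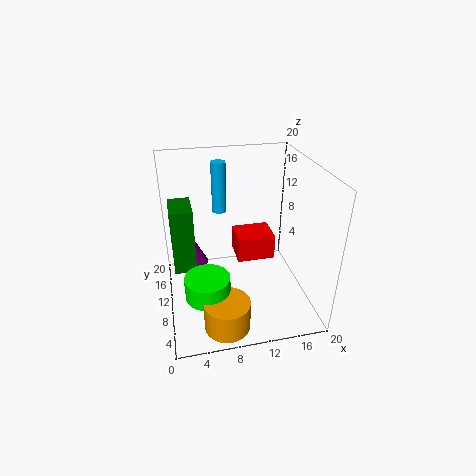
pos_x_1 = 7; pos_y_1 = 3; pos_z_1 = 1; height_1 = 4; pos_x_2 = 1; pos_y_2 = 9; pos_z_2 = 6; width_2 = 3; depth_2 = 5; pos_x_3 = 11; pos_y_3 = 14; pos_z_3 = 3; width_3 = 6; depth_3 = 5; pos_x_4 = 5; pos_y_4 = 6; pos_z_4 = 4; radius_4 = 3; pos_y_5 = 13; pos_z_5 = 13; radius_5 = 1; pos_x_6 = 4; pos_y_6 = 13; pos_z_6 = 5; height_6 = 4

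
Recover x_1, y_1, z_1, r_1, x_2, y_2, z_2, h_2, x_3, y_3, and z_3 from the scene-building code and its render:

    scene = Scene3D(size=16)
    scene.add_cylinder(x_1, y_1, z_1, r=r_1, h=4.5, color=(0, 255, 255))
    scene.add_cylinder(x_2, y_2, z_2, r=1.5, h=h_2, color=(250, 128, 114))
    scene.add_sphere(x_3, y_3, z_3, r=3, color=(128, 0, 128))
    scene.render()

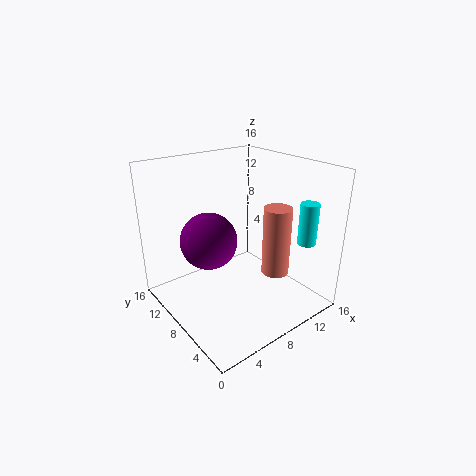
x_1 = 13
y_1 = 2.5
z_1 = 8
r_1 = 1
x_2 = 10.5
y_2 = 4.5
z_2 = 4.5
h_2 = 7.5
x_3 = 4.5
y_3 = 8.5
z_3 = 8.5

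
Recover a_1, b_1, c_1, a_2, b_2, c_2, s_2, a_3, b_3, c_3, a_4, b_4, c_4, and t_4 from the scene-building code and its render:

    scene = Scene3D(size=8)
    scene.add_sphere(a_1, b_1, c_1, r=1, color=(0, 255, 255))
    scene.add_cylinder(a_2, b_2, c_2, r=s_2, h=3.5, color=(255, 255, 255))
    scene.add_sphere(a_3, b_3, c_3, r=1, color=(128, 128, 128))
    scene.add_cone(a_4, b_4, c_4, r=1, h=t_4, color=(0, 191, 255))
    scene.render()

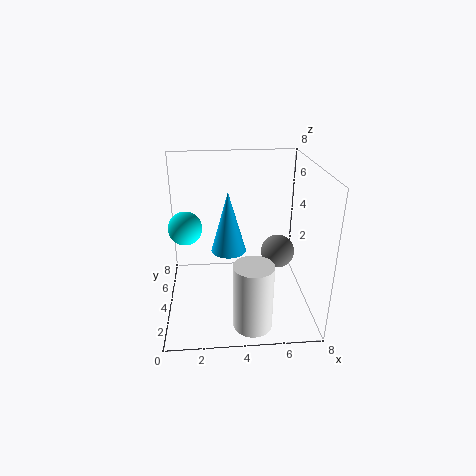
a_1 = 1, b_1 = 5.5, c_1 = 4, a_2 = 4.5, b_2 = 1, c_2 = 0.5, s_2 = 1, a_3 = 6.5, b_3 = 5, c_3 = 2.5, a_4 = 3.5, b_4 = 4.5, c_4 = 3, t_4 = 3.5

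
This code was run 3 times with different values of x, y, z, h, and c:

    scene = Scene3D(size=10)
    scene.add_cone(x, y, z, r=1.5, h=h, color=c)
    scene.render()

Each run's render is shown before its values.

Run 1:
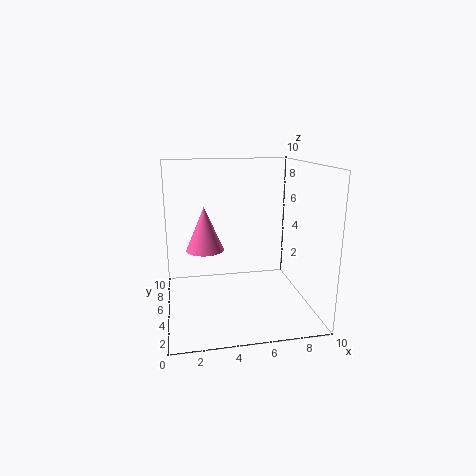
x = 3, y = 8.5, z = 3, h = 3.5, c = 'hotpink'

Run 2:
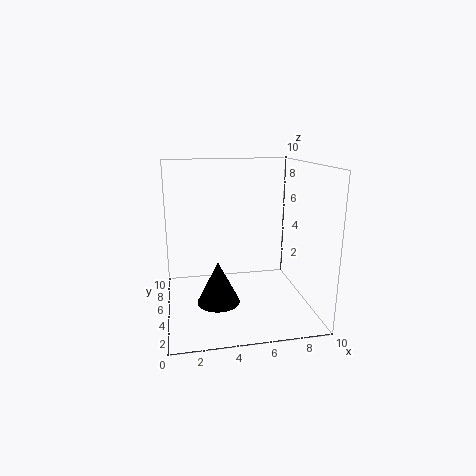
x = 3.5, y = 4.5, z = 0.5, h = 3, c = 'black'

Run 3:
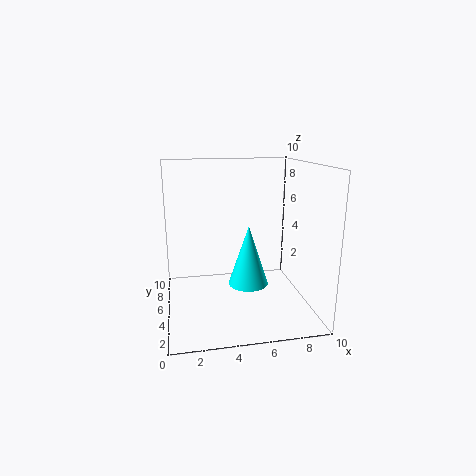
x = 6, y = 6, z = 1, h = 4.5, c = 'cyan'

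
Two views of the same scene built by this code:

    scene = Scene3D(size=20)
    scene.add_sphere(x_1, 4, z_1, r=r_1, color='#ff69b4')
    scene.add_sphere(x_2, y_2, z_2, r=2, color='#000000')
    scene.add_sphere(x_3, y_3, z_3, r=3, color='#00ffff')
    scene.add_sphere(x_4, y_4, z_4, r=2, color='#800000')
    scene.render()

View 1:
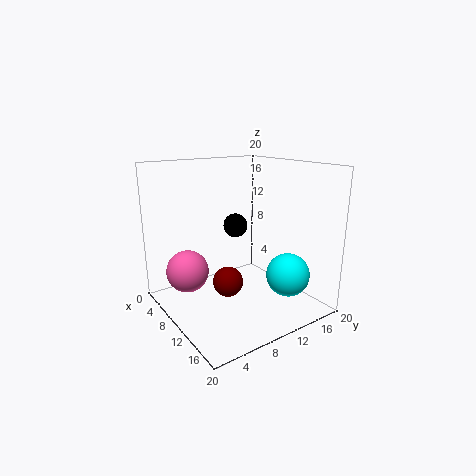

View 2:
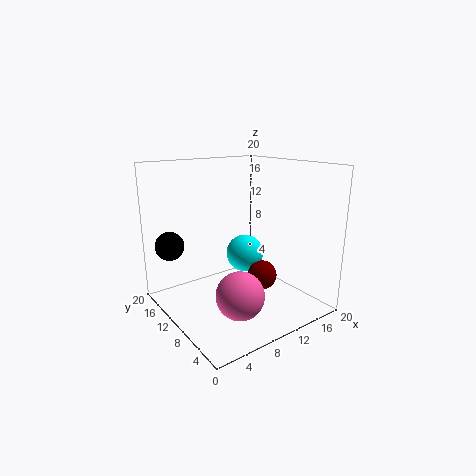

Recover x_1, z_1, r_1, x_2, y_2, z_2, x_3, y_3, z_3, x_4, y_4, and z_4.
x_1 = 6
z_1 = 5
r_1 = 3
x_2 = 2
y_2 = 15
z_2 = 9
x_3 = 15
y_3 = 15
z_3 = 5
x_4 = 12
y_4 = 7
z_4 = 5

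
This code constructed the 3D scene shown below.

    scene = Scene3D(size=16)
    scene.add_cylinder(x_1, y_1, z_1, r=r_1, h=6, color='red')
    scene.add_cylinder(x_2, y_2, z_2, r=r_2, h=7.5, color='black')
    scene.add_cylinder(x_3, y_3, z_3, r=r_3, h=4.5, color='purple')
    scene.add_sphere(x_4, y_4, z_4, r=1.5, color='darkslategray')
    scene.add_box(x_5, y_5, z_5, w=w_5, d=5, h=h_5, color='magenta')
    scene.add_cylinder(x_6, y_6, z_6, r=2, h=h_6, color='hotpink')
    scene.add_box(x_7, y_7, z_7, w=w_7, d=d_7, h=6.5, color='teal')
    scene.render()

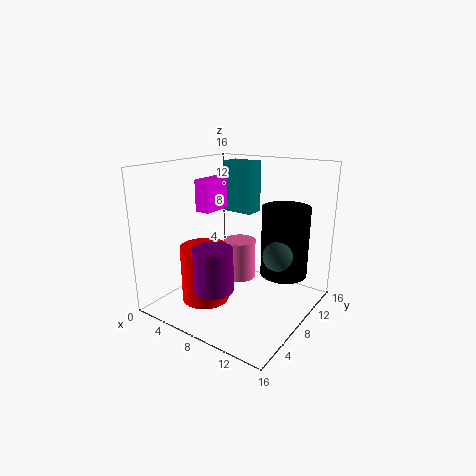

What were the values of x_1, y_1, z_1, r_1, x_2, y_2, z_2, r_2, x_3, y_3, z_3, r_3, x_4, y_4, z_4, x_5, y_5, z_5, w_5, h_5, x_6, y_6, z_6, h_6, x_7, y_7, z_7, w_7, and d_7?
x_1 = 6.5, y_1 = 4, z_1 = 2, r_1 = 2.5, x_2 = 13, y_2 = 9.5, z_2 = 4.5, r_2 = 2.5, x_3 = 8.5, y_3 = 3, z_3 = 4, r_3 = 2, x_4 = 13.5, y_4 = 7, z_4 = 7.5, x_5 = 0.5, y_5 = 9.5, z_5 = 9.5, w_5 = 2, h_5 = 4, x_6 = 5.5, y_6 = 12, z_6 = 1, h_6 = 5, x_7 = 2, y_7 = 13.5, z_7 = 9, w_7 = 4, d_7 = 2.5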